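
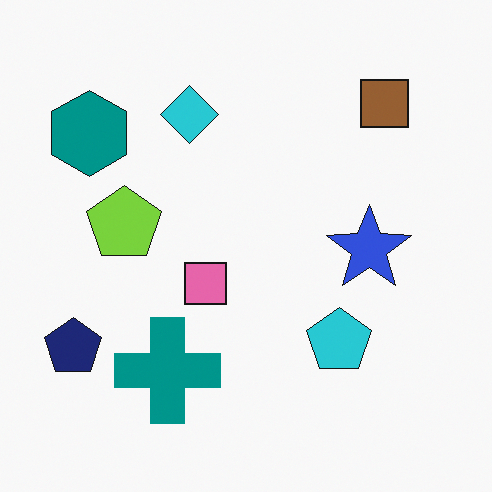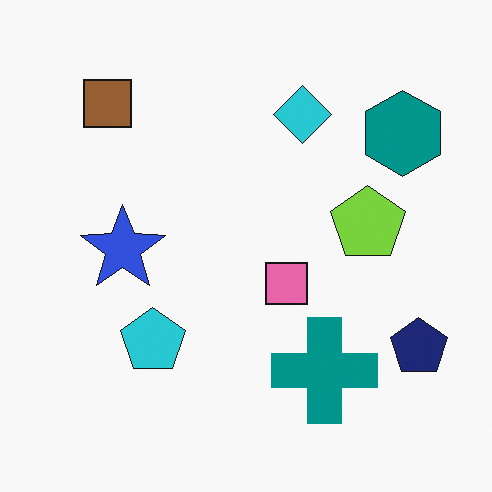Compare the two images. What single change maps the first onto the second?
Flipped horizontally (left ↔ right).

The navy pentagon is in the bottom-left of the first image and the bottom-right of the second — shapes on opposite sides of the vertical midline have swapped in a mirror flip.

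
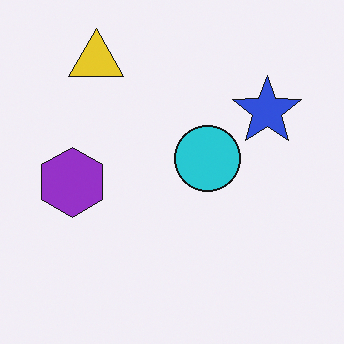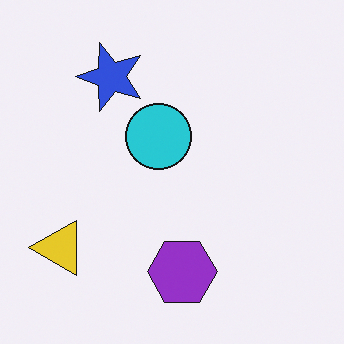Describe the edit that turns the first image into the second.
The image was rotated 90° counter-clockwise.

The yellow triangle sits in the top-left of the first image and the bottom-left of the second — consistent with a whole-image 90° counter-clockwise rotation.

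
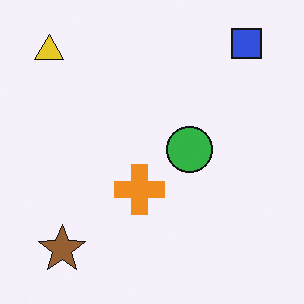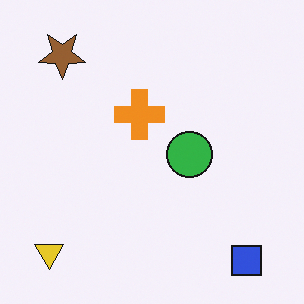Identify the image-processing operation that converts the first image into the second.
The second image is the first flipped vertically (top ↔ bottom).

The blue square is in the top-right of the first image and the bottom-right of the second — shapes on opposite sides of the horizontal midline have swapped in a mirror flip.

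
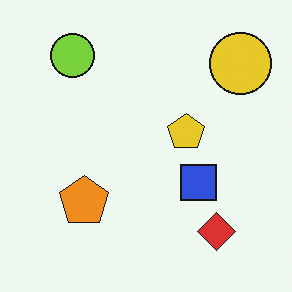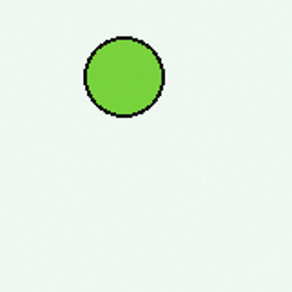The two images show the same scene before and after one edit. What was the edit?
The image was cropped to a noticeably smaller region and rescaled.

The visible shapes are larger and the field of view is narrower; shapes near the original edges may be partly or wholly outside the frame — a crop-and-rescale.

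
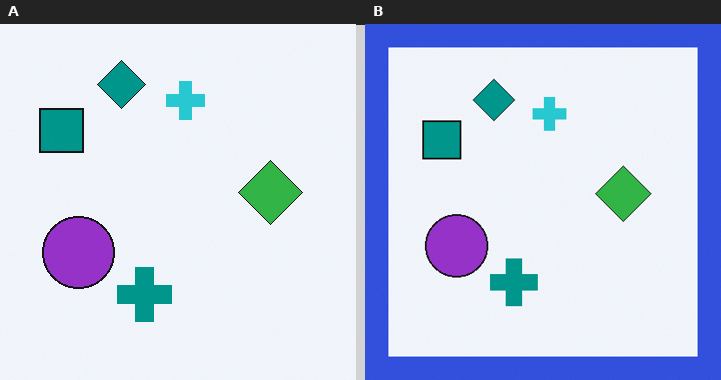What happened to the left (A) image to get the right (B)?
It was framed with a blue border.

A solid blue frame runs around the edge of the right (B) image, with the content slightly shrunk inside it.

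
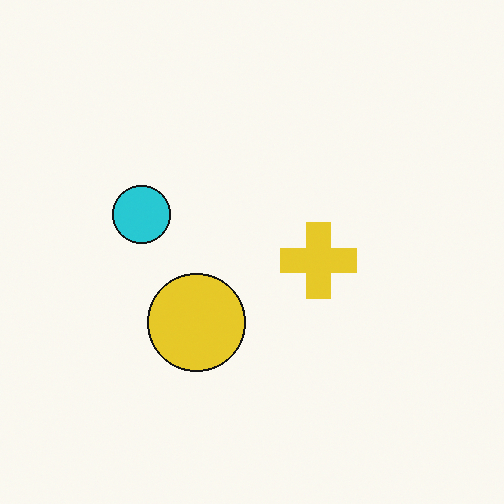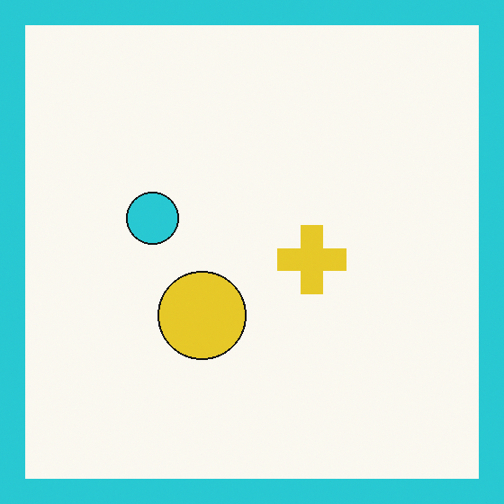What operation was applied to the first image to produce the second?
The transformation is: framed with a cyan border.

A solid cyan frame runs around the edge of the second image, with the content slightly shrunk inside it.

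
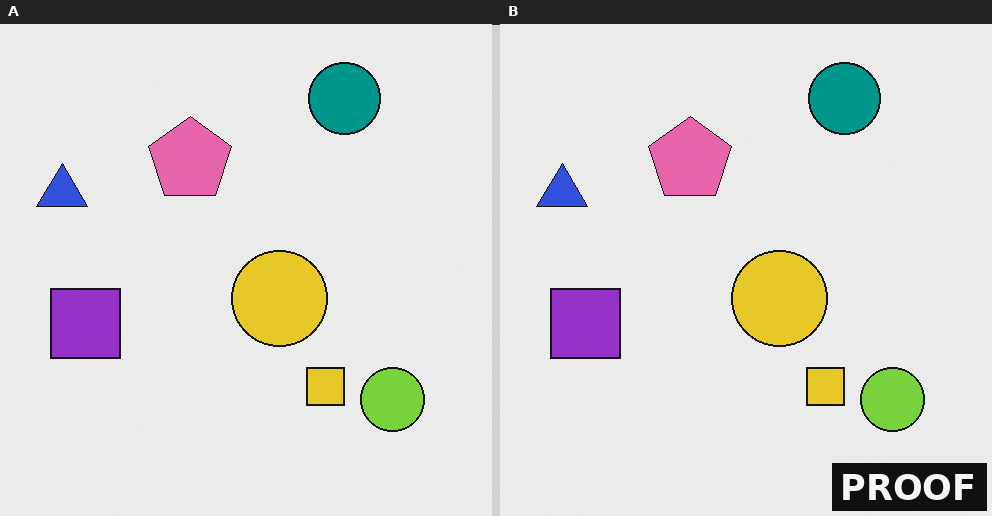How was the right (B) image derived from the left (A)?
It was watermarked with the text "PROOF" in the lower-right corner.

A dark label reading "PROOF" appears in the lower-right corner.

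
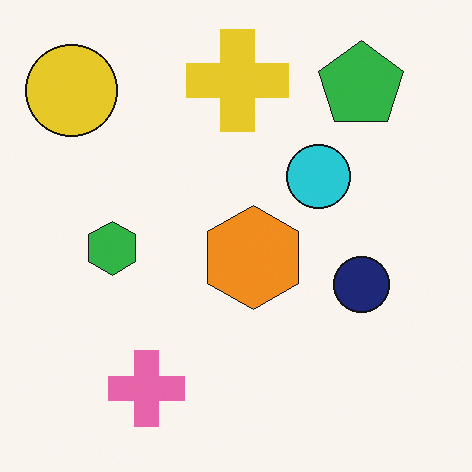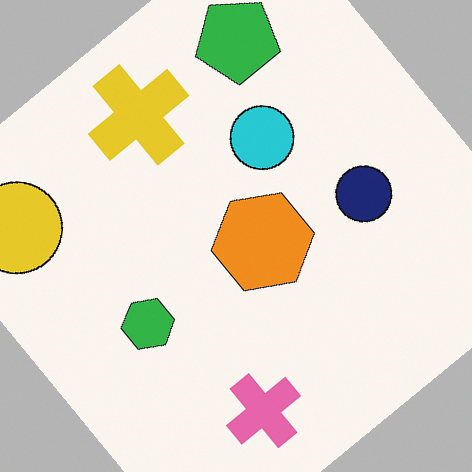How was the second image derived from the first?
The image was rotated counter-clockwise by a large amount — several tens of degrees.

Every shape is tilted by the same angle and the image corners show triangular fill wedges — a whole-image rotation by a non-right angle.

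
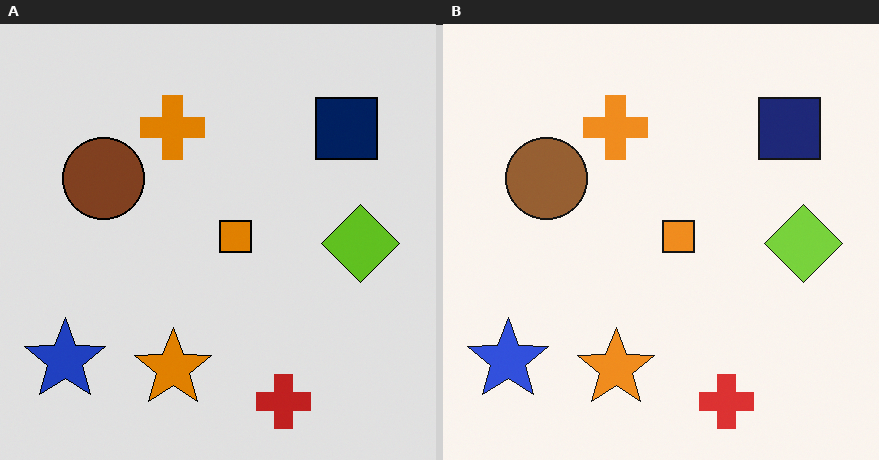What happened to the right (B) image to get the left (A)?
Posterized to a reduced palette.

Each flat color has snapped to a coarser quantized level — most visibly, the near-white background has dropped to a flat grey.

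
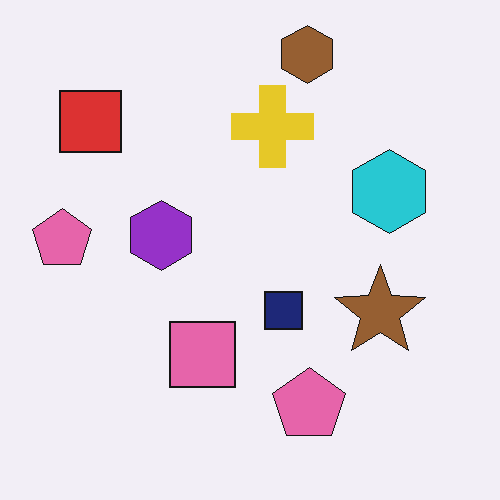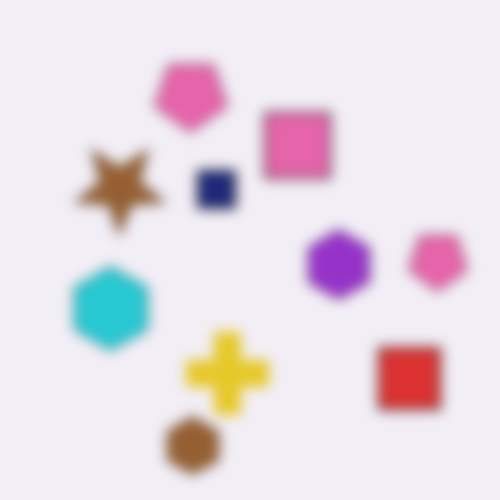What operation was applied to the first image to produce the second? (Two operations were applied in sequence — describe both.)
Rotated 180°, then heavily blurred.

The red square sits in the top-left of the first image and the bottom-right of the second — consistent with a whole-image 180° rotation. Shape edges and outlines are uniformly softened across the whole image.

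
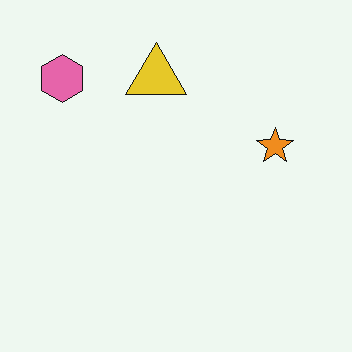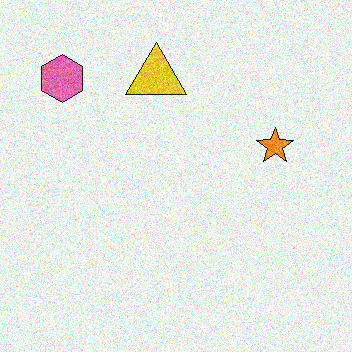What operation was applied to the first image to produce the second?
It was degraded with moderate additive noise.

Random speckle covers the whole image, including the flat background.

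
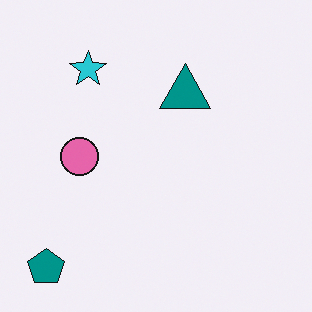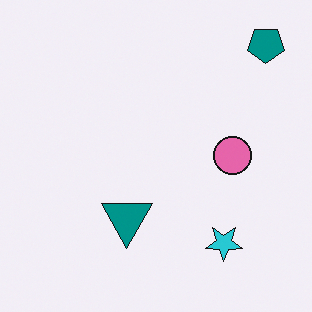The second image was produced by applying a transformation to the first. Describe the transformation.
Rotated 180°.

The teal pentagon sits in the bottom-left of the first image and the top-right of the second — consistent with a whole-image 180° rotation.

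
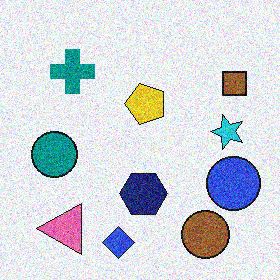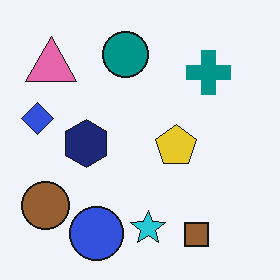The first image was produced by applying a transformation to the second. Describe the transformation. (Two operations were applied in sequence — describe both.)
Degraded with visible gaussian noise, then rotated 90° counter-clockwise.

Random speckle covers the whole image, including the flat background. The pink triangle sits in the top-left of the second image and the bottom-left of the first — consistent with a whole-image 90° counter-clockwise rotation.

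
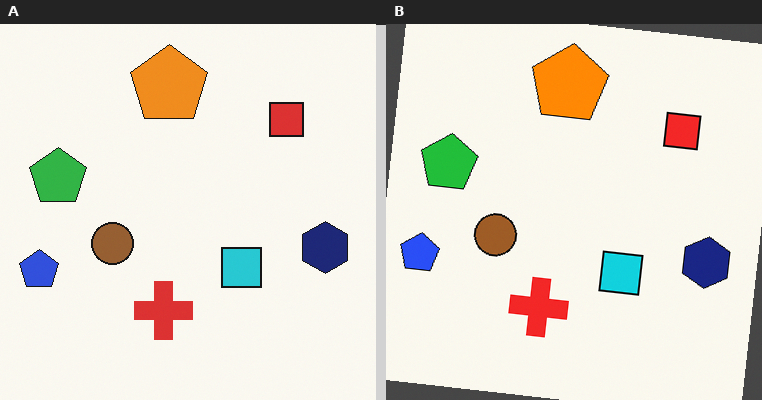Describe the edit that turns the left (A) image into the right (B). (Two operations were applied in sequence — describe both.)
The right (B) image is the left (A) rotated clockwise by a slight angle, then slightly oversaturated.

Every shape is tilted by the same angle and the image corners show triangular fill wedges — a whole-image rotation by a non-right angle. All colors are more vivid — a global saturation change.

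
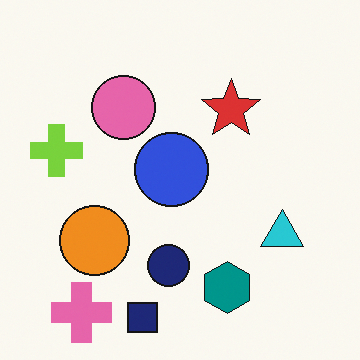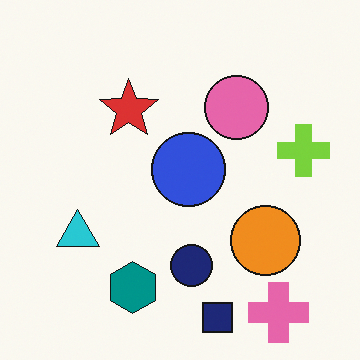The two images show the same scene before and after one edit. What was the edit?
The second image is the first flipped horizontally (left ↔ right).

The lime cross is in the left of the first image and the right of the second — shapes on opposite sides of the vertical midline have swapped in a mirror flip.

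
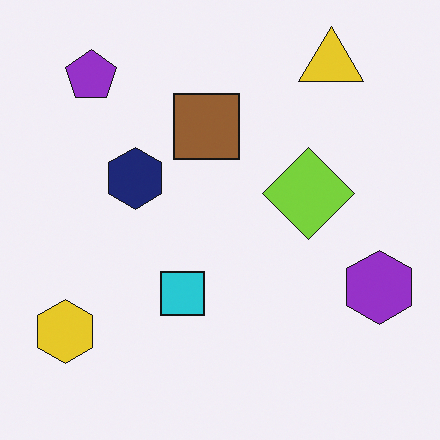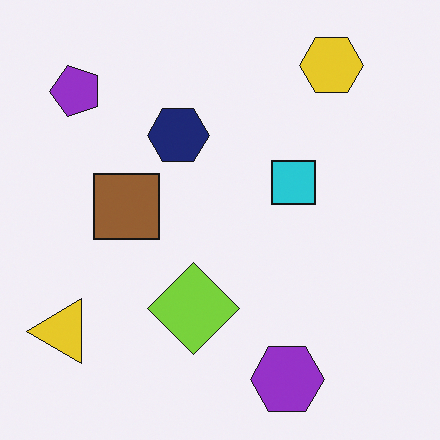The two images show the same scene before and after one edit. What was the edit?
This is the original image transposed (reflected across the top-left ↔ bottom-right diagonal).

Shapes have swapped their row and column positions — what was in the top-right is now in the bottom-left — a diagonal reflection.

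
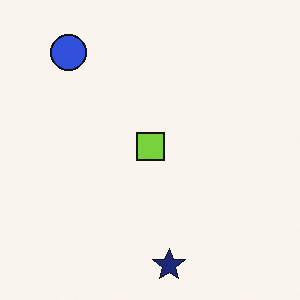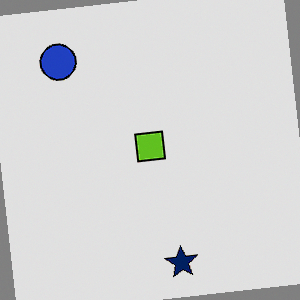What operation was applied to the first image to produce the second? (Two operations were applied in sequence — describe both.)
The transformation is: rotated counter-clockwise by a small amount, then posterized to a reduced palette.

Every shape is tilted by the same angle and the image corners show triangular fill wedges — a whole-image rotation by a non-right angle. Each flat color has snapped to a coarser quantized level — most visibly, the near-white background has dropped to a flat grey.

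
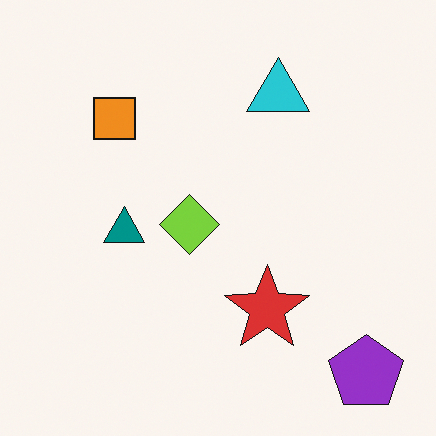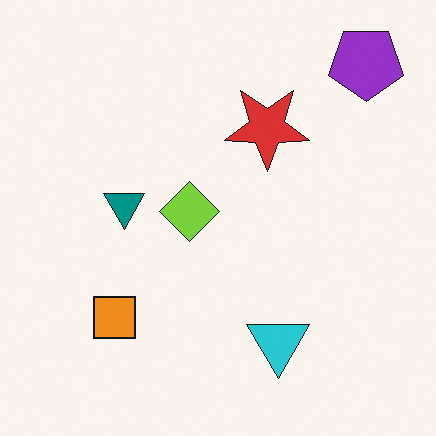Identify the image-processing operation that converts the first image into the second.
The second image is the first flipped vertically (top ↔ bottom).

The purple pentagon is in the bottom-right of the first image and the top-right of the second — shapes on opposite sides of the horizontal midline have swapped in a mirror flip.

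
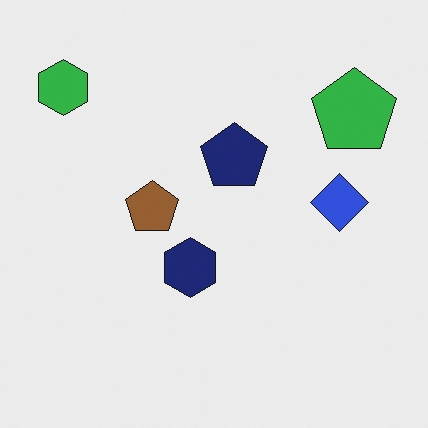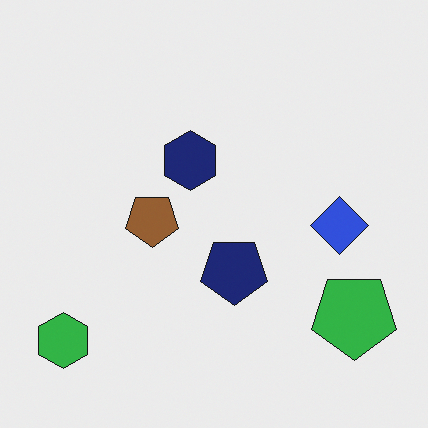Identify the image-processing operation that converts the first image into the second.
Flipped vertically (top ↔ bottom).

The green hexagon is in the top-left of the first image and the bottom-left of the second — shapes on opposite sides of the horizontal midline have swapped in a mirror flip.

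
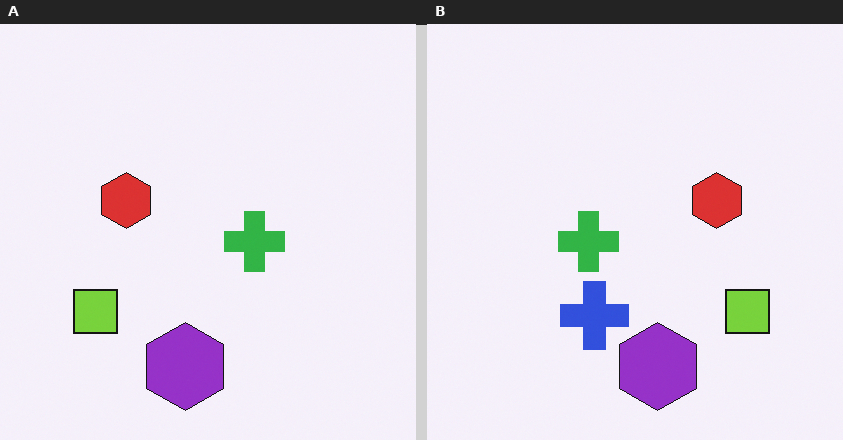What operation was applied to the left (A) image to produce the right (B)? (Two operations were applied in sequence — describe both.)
The transformation is: flipped horizontally (left ↔ right), then overlaid with an additional blue cross.

The lime square is in the bottom-left of the left (A) image and the bottom-right of the right (B) — shapes on opposite sides of the vertical midline have swapped in a mirror flip. A blue cross appears in the right (B) image that is absent from the left (A).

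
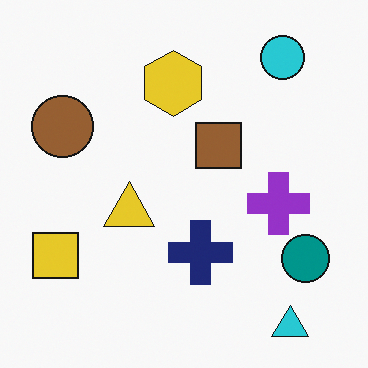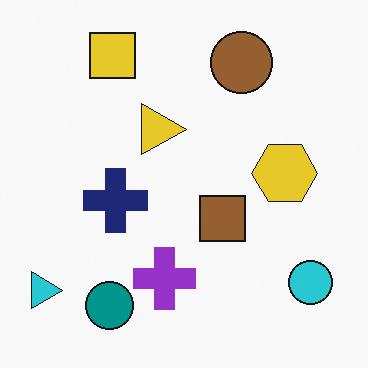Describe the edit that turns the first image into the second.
Rotated 90° clockwise.

The cyan triangle sits in the bottom-right of the first image and the bottom-left of the second — consistent with a whole-image 90° clockwise rotation.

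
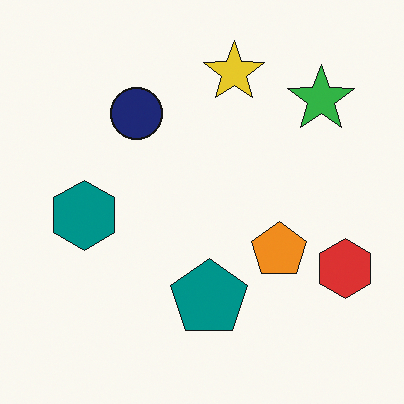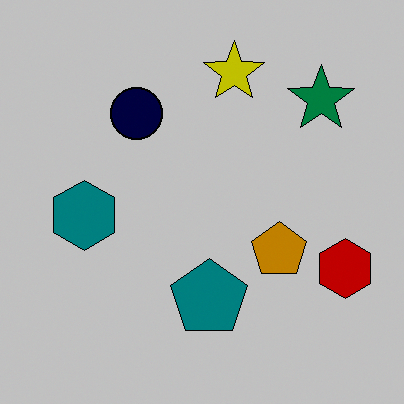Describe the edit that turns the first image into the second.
The second image is the first heavily posterized to just a handful of flat colors.

Each flat color has snapped to a coarser quantized level — most visibly, the near-white background has dropped to a flat grey.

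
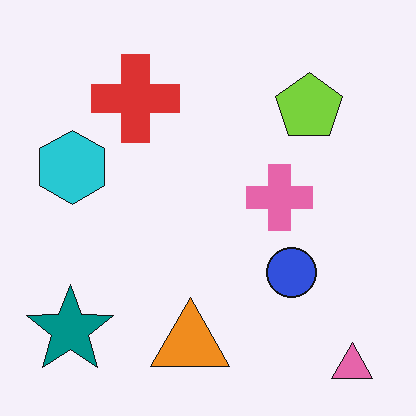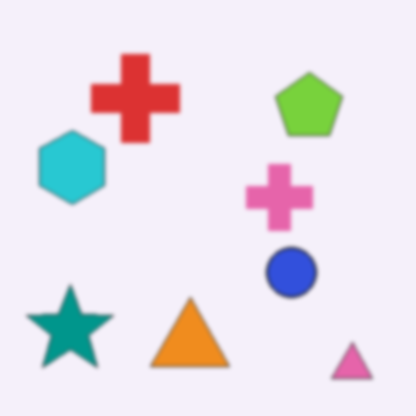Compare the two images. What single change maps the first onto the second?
The transformation is: given a subtle gaussian blur.

Shape edges and outlines are uniformly softened across the whole image.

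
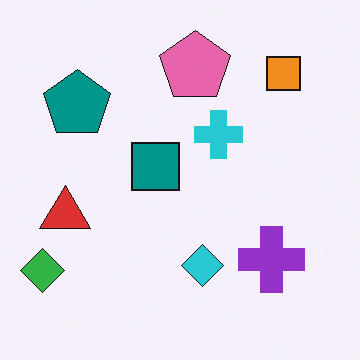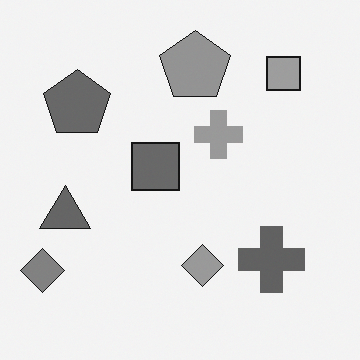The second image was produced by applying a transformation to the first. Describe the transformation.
The second image is the first converted to grayscale.

All color is removed — every shape is now a shade of grey.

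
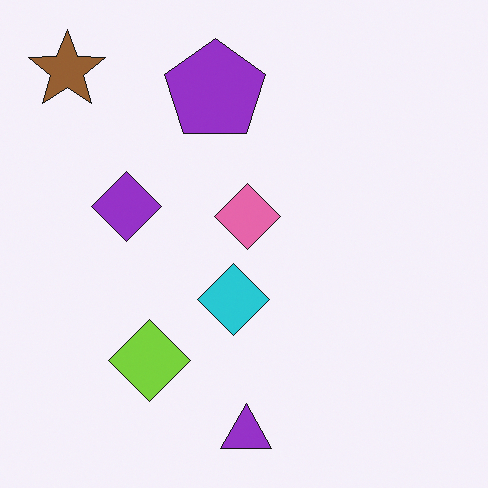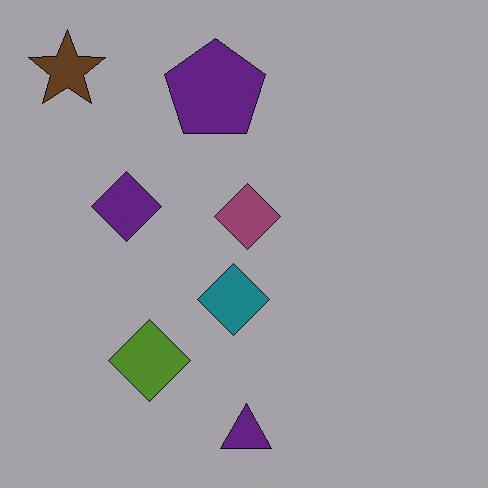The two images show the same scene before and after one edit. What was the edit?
It was substantially darkened.

Every pixel — background and shapes alike — is uniformly darkened.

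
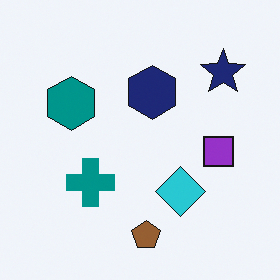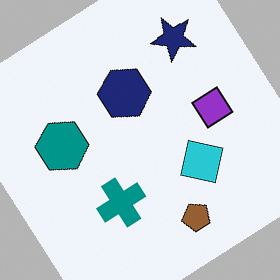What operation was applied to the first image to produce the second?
Rotated counter-clockwise by a large amount — several tens of degrees.

Every shape is tilted by the same angle and the image corners show triangular fill wedges — a whole-image rotation by a non-right angle.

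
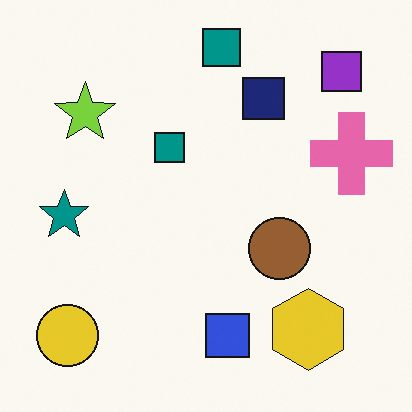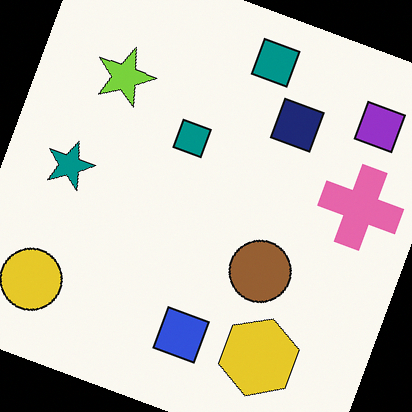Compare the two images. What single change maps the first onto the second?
This is the original image rotated clockwise by a moderate amount.

Every shape is tilted by the same angle and the image corners show triangular fill wedges — a whole-image rotation by a non-right angle.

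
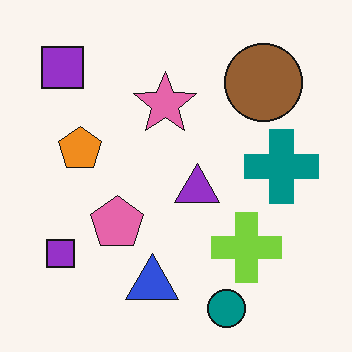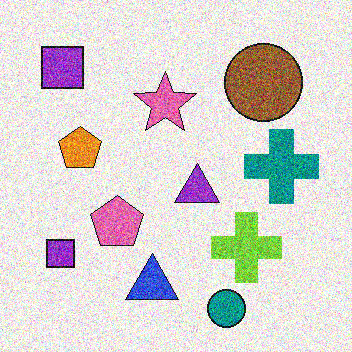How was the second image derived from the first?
This is the original image degraded with heavy additive noise.

Random speckle covers the whole image, including the flat background.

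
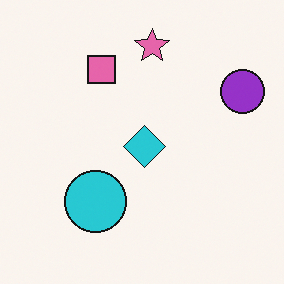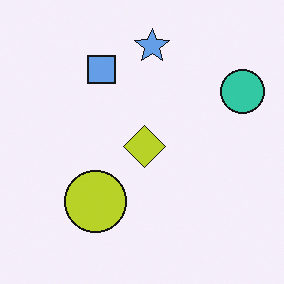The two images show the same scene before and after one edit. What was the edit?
Hue-shifted by a large amount.

Every shape's color has rotated by the same amount around the hue wheel — a uniform hue shift.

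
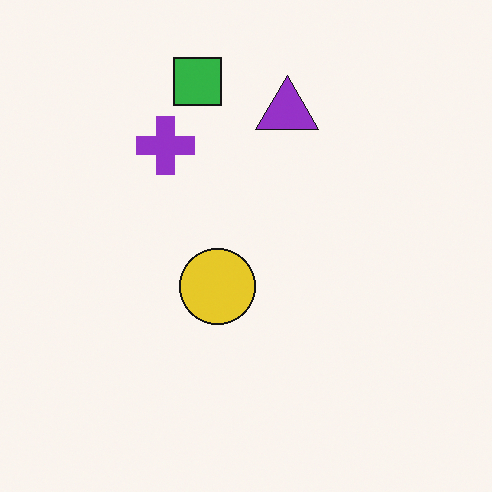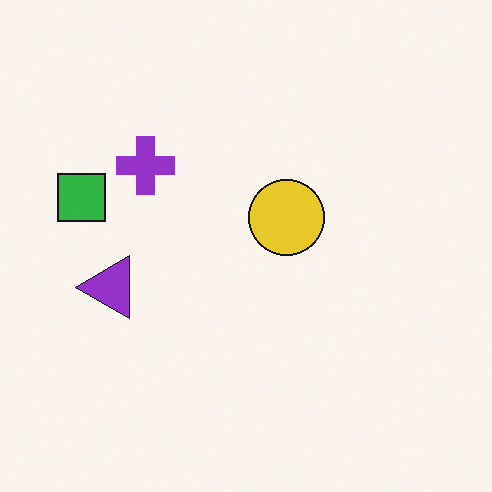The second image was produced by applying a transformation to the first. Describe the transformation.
It was transposed (reflected across the top-left ↔ bottom-right diagonal).

Shapes have swapped their row and column positions — what was in the top-right is now in the bottom-left — a diagonal reflection.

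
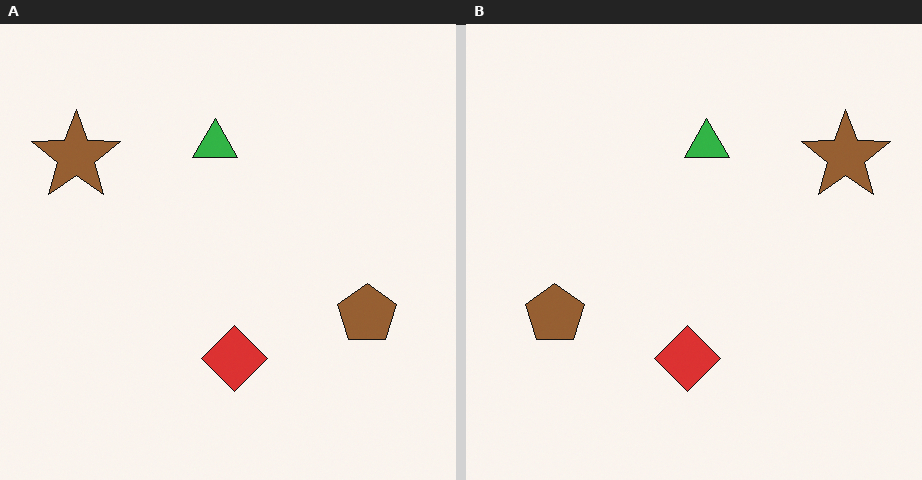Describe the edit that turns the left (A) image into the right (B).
The right (B) image is the left (A) flipped horizontally (left ↔ right).

The brown star is in the top-left of the left (A) image and the top-right of the right (B) — shapes on opposite sides of the vertical midline have swapped in a mirror flip.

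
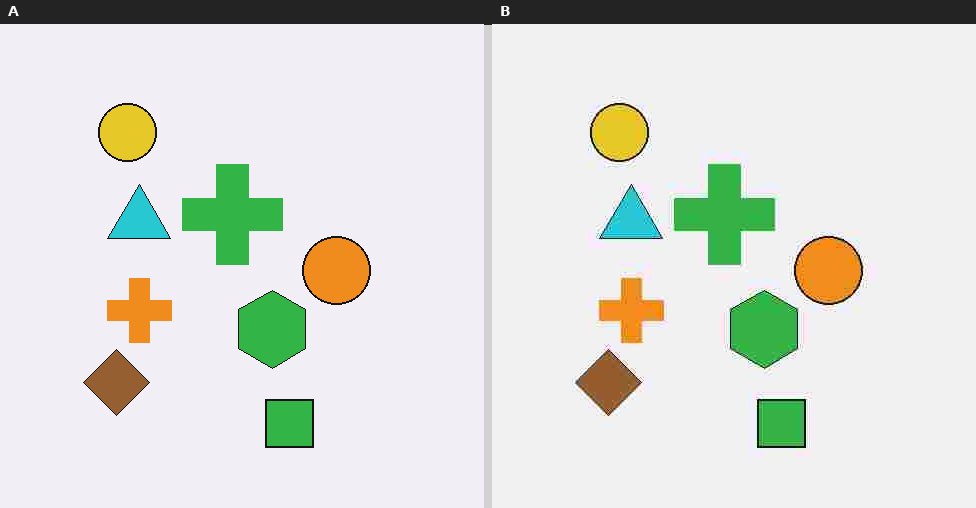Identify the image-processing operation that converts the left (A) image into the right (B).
Degraded with heavy JPEG compression.

Blocky 8×8 compression artifacts appear around shape edges and the flat background shows ringing — characteristic JPEG degradation.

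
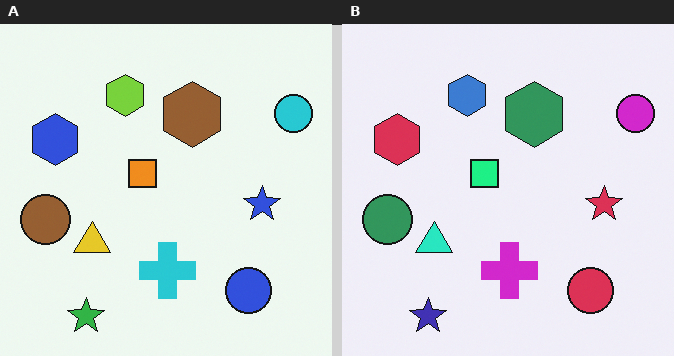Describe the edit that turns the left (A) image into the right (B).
It was hue-shifted by a moderate amount.

Every shape's color has rotated by the same amount around the hue wheel — a uniform hue shift.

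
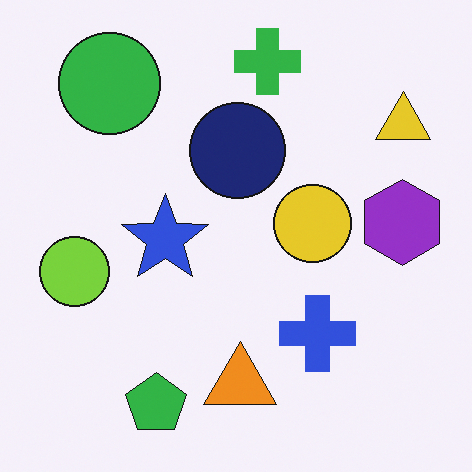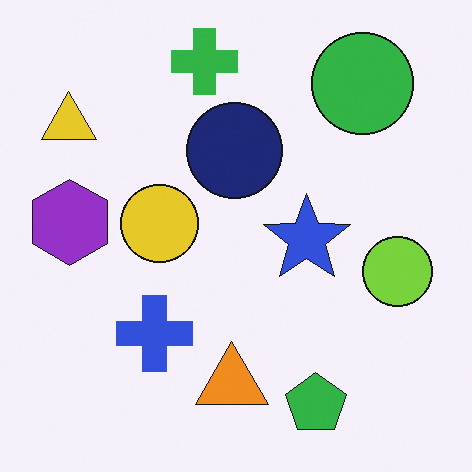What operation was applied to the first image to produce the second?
It was flipped horizontally (left ↔ right).

The yellow triangle is in the top-right of the first image and the top-left of the second — shapes on opposite sides of the vertical midline have swapped in a mirror flip.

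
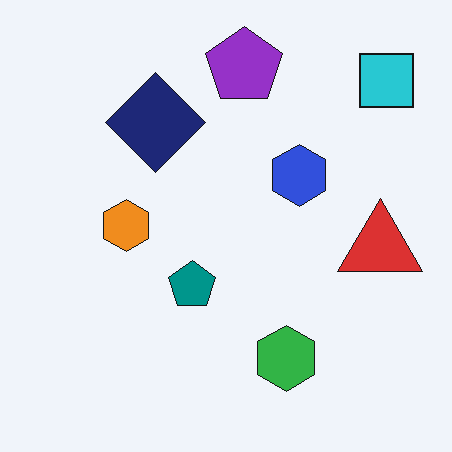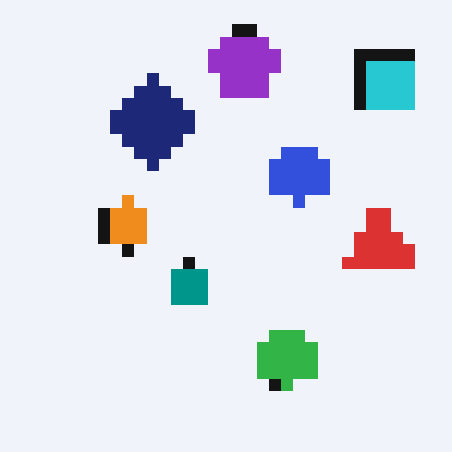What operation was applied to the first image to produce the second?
The image was coarsely pixelated.

Shapes are reduced to large square blocks; fine edges and outlines are lost — a downscale-then-upscale (mosaic) effect.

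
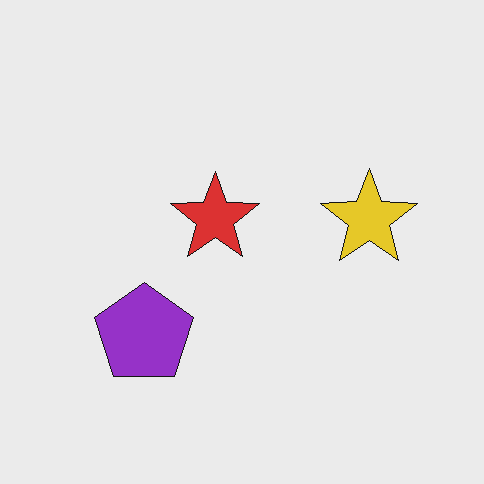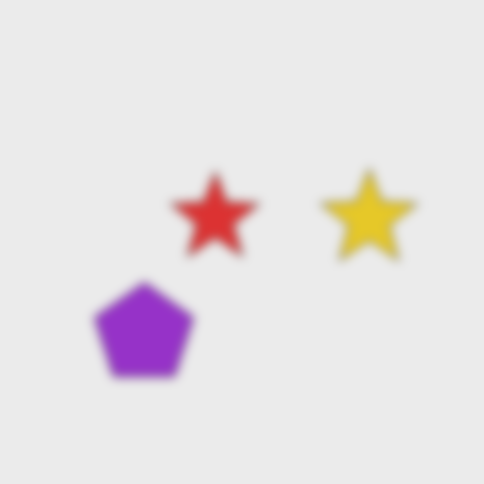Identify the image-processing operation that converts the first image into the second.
The image was strongly gaussian-blurred.

Shape edges and outlines are uniformly softened across the whole image.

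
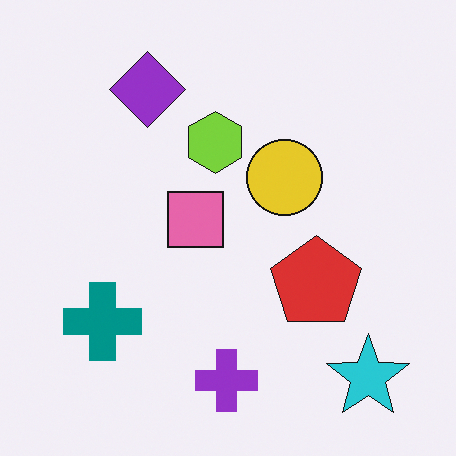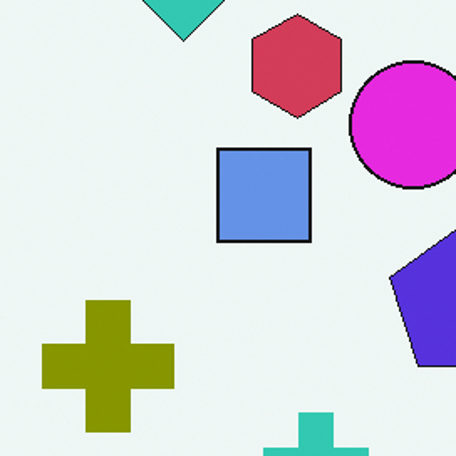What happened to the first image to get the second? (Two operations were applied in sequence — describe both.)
It was hue-shifted through roughly half the color wheel, then cropped tightly and scaled back up.

Every shape's color has rotated by the same amount around the hue wheel — a uniform hue shift. The visible shapes are larger and the field of view is narrower; shapes near the original edges may be partly or wholly outside the frame — a crop-and-rescale.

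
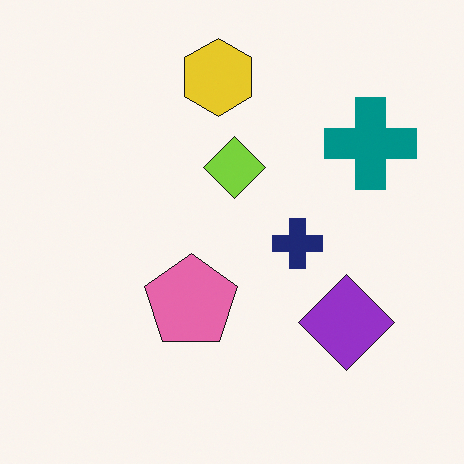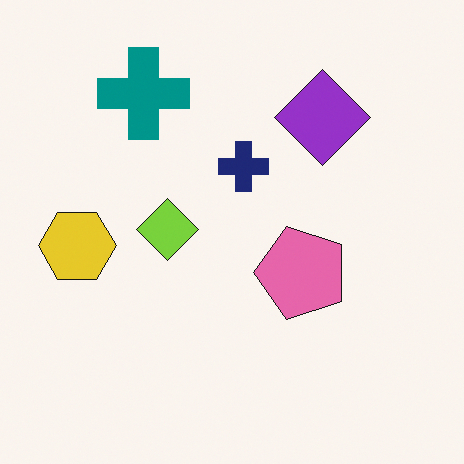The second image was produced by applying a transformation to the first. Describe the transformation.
This is the original image rotated 90° counter-clockwise.

The teal cross sits in the top-right of the first image and the top-left of the second — consistent with a whole-image 90° counter-clockwise rotation.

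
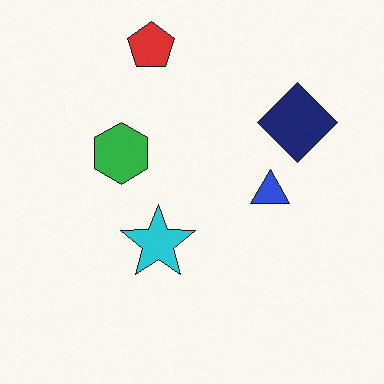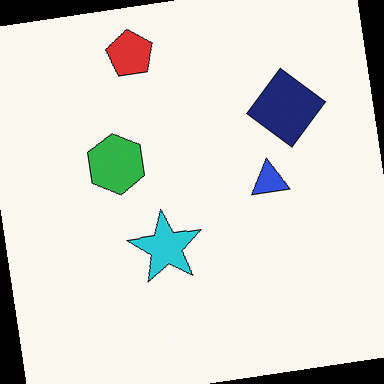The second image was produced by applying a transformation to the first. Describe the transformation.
The transformation is: rotated counter-clockwise by a small amount.

Every shape is tilted by the same angle and the image corners show triangular fill wedges — a whole-image rotation by a non-right angle.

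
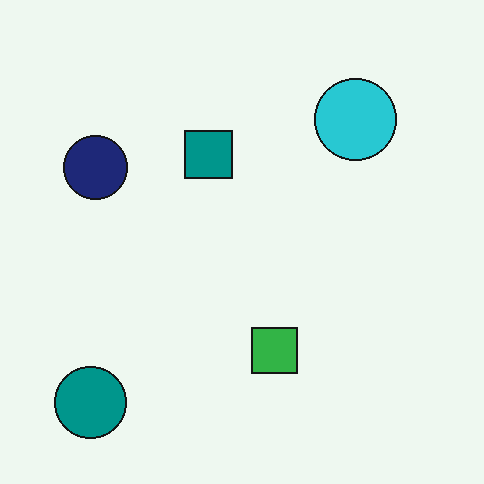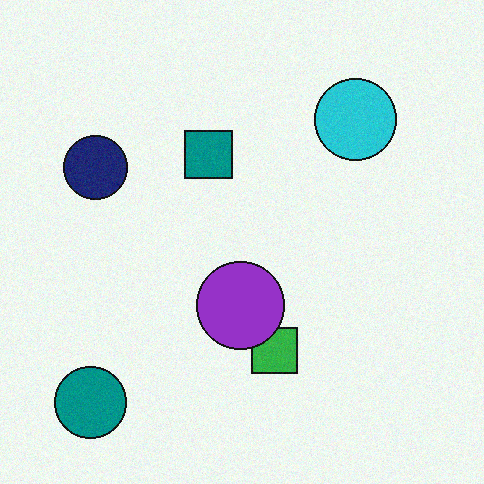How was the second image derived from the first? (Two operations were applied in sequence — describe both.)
The second image is the first degraded with a light layer of grain, then overlaid with an additional purple circle.

Random speckle covers the whole image, including the flat background. A purple circle appears in the second image that is absent from the first.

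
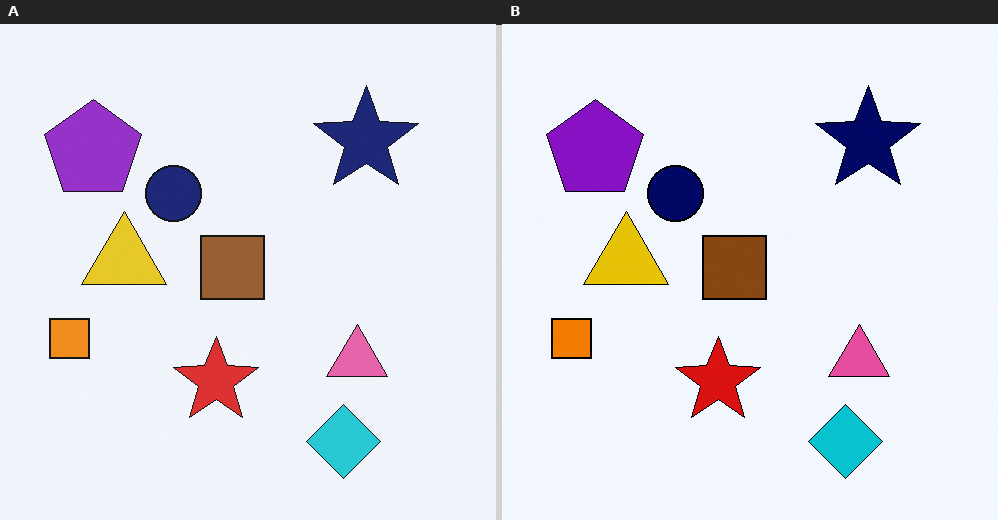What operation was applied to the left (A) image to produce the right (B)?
Given slightly increased contrast.

Tones are pushed away from mid-grey across the whole image — a global contrast change.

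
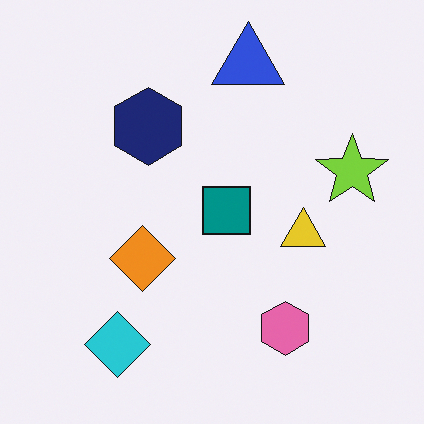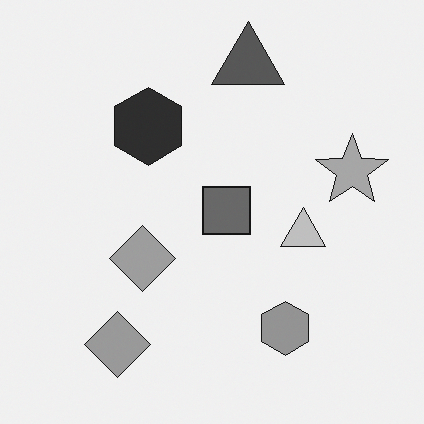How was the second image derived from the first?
The image was converted to grayscale.

All color is removed — every shape is now a shade of grey.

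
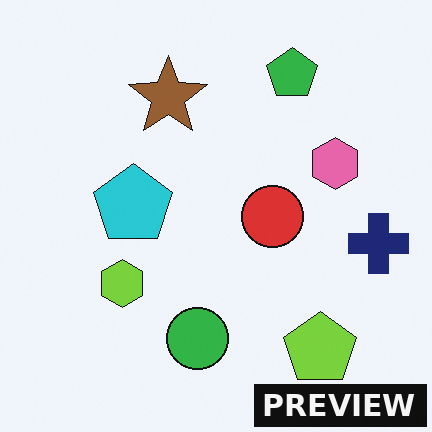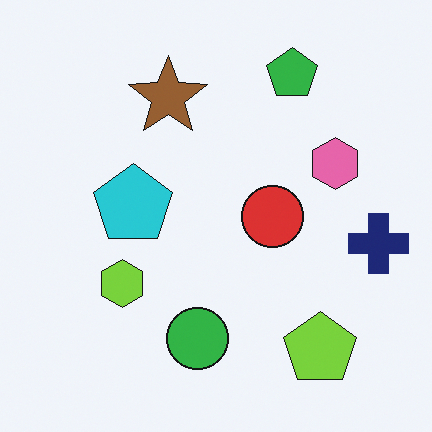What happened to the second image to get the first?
Watermarked with the text "PREVIEW" in the lower-right corner.

A dark label reading "PREVIEW" appears in the lower-right corner.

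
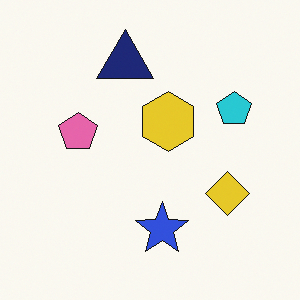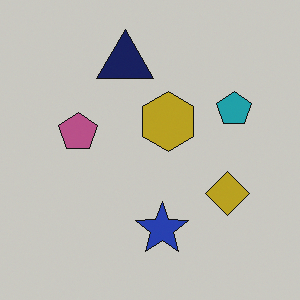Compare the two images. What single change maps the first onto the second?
The transformation is: darkened a little.

Every pixel — background and shapes alike — is uniformly darkened.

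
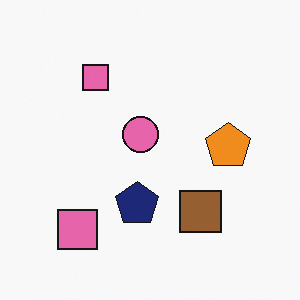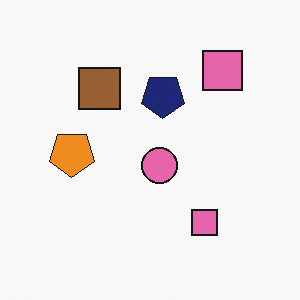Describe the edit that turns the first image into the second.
The image was rotated 180°.

The brown square sits in the bottom of the first image and the top-left of the second — consistent with a whole-image 180° rotation.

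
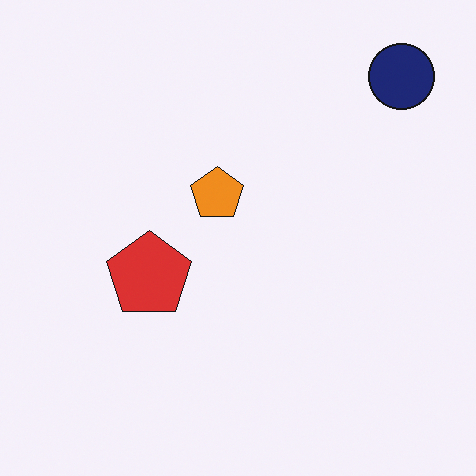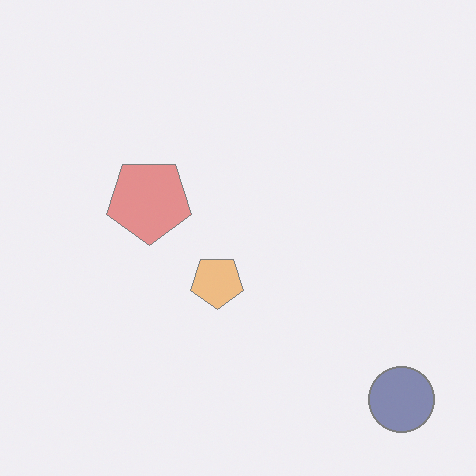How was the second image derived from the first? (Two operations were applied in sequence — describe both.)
Washed out (contrast reduced), then flipped vertically (top ↔ bottom).

Tones are pushed toward mid-grey across the whole image — a global contrast change. The navy circle is in the top-right of the first image and the bottom-right of the second — shapes on opposite sides of the horizontal midline have swapped in a mirror flip.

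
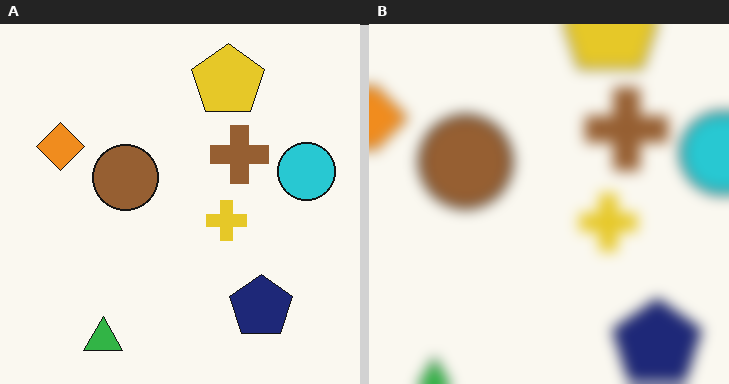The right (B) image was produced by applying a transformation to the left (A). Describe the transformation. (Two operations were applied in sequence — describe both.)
The transformation is: cropped to a modestly smaller region and rescaled, then heavily blurred.

The visible shapes are larger and the field of view is narrower; shapes near the original edges may be partly or wholly outside the frame — a crop-and-rescale. Shape edges and outlines are uniformly softened across the whole image.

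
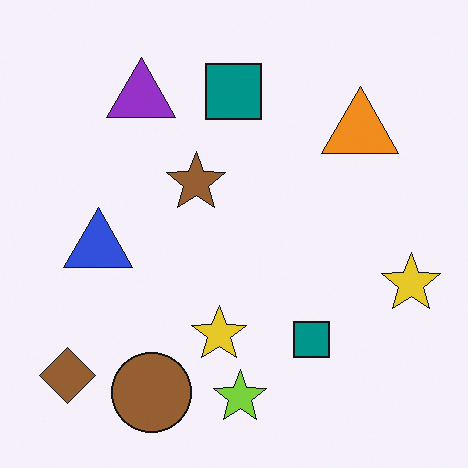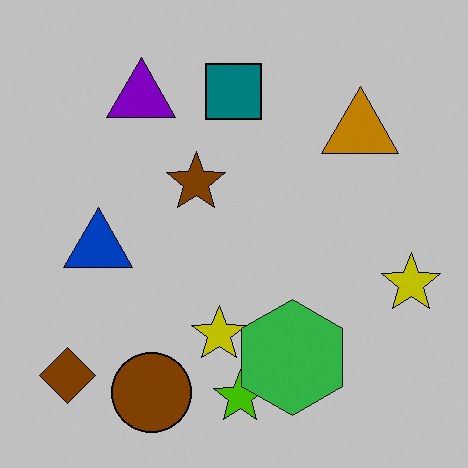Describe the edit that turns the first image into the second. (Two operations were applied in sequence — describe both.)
It was aggressively posterized, then overlaid with an additional green hexagon.

Each flat color has snapped to a coarser quantized level — most visibly, the near-white background has dropped to a flat grey. A green hexagon appears in the second image that is absent from the first.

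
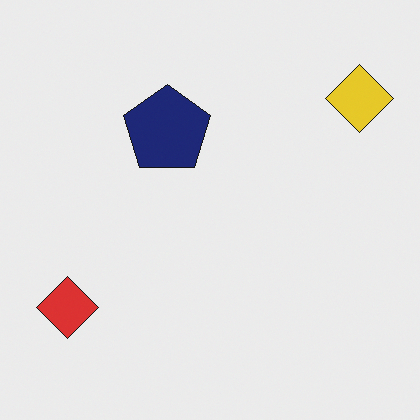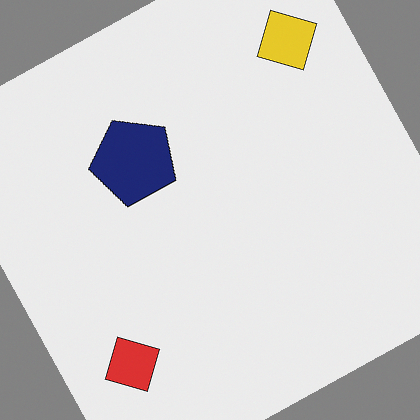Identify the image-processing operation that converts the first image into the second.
This is the original image rotated counter-clockwise by a clearly visible amount.

Every shape is tilted by the same angle and the image corners show triangular fill wedges — a whole-image rotation by a non-right angle.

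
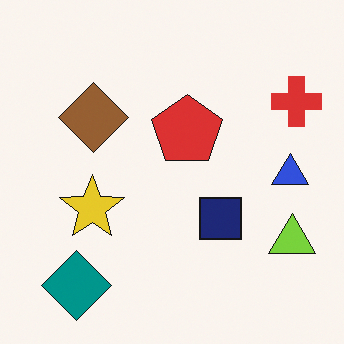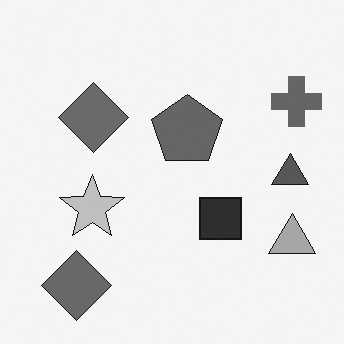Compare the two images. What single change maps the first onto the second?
It was converted to grayscale.

All color is removed — every shape is now a shade of grey.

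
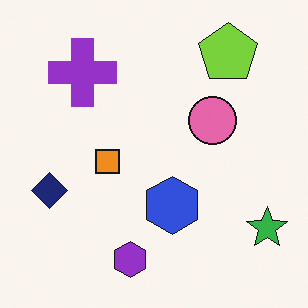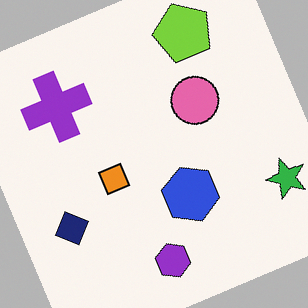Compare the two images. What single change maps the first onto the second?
The image was rotated counter-clockwise by a moderate amount.

Every shape is tilted by the same angle and the image corners show triangular fill wedges — a whole-image rotation by a non-right angle.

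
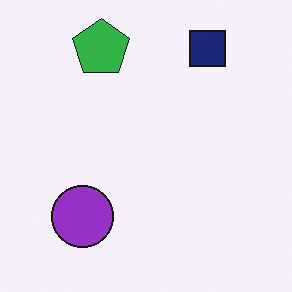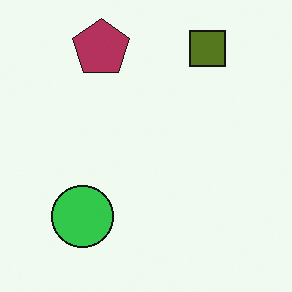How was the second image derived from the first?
The image was hue-shifted by a large amount.

Every shape's color has rotated by the same amount around the hue wheel — a uniform hue shift.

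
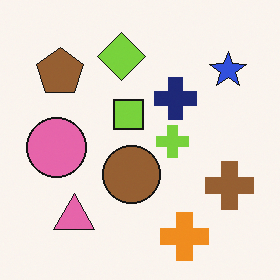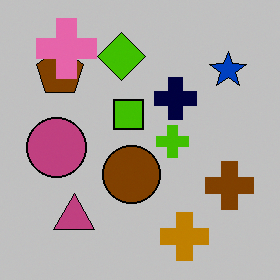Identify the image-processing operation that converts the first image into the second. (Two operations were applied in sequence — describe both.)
This is the original image heavily posterized to just a handful of flat colors, then overlaid with an additional pink cross.

Each flat color has snapped to a coarser quantized level — most visibly, the near-white background has dropped to a flat grey. A pink cross appears in the second image that is absent from the first.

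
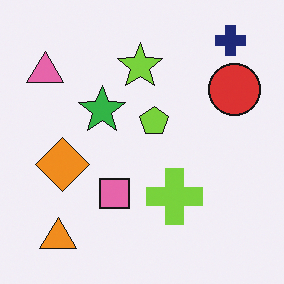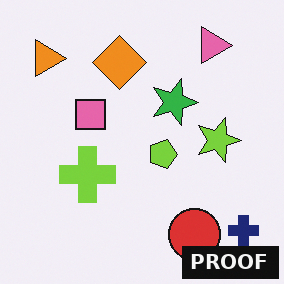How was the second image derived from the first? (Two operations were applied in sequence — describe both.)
It was rotated 90° clockwise, then watermarked with the text "PROOF" in the lower-right corner.

The navy cross sits in the top-right of the first image and the bottom-right of the second — consistent with a whole-image 90° clockwise rotation. A dark label reading "PROOF" appears in the lower-right corner.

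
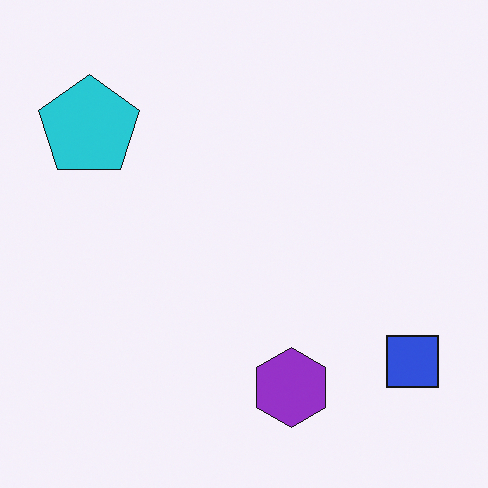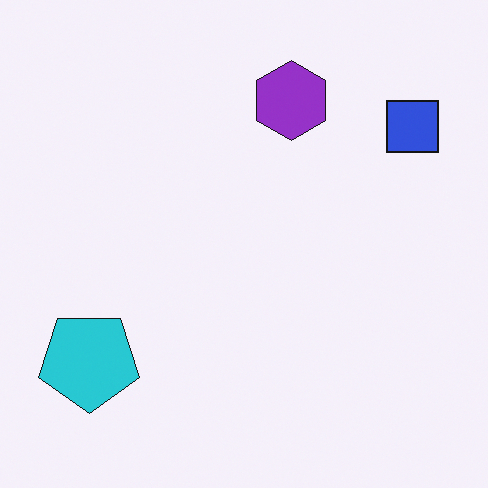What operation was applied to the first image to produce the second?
The second image is the first flipped vertically (top ↔ bottom).

The purple hexagon is in the bottom of the first image and the top of the second — shapes on opposite sides of the horizontal midline have swapped in a mirror flip.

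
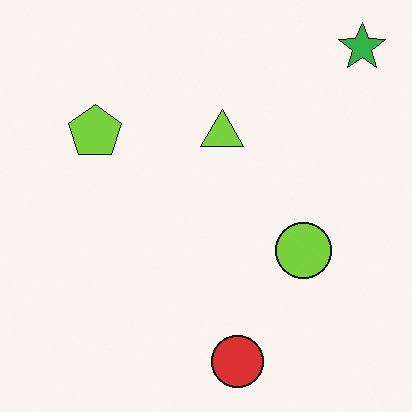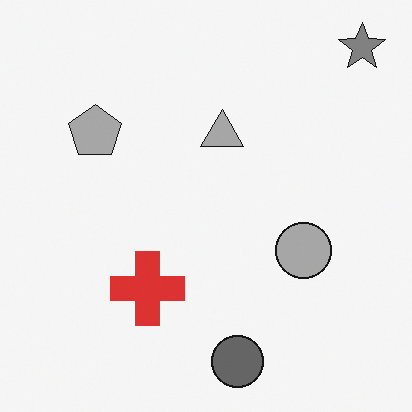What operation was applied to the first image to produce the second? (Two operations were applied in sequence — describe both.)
It was converted to grayscale, then overlaid with an additional red cross.

All color is removed — every shape is now a shade of grey. A red cross appears in the second image that is absent from the first.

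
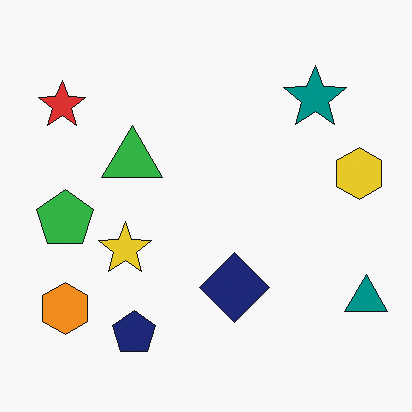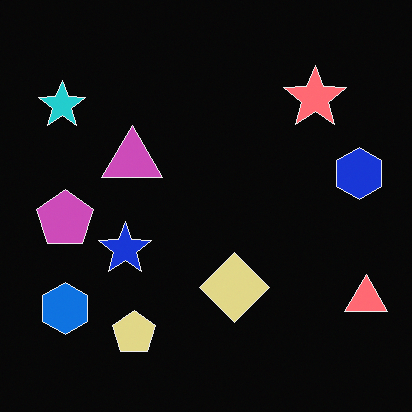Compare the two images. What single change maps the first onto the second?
It was color-inverted (negative).

The light background has become dark and every shape's color is its complement — a photographic negative.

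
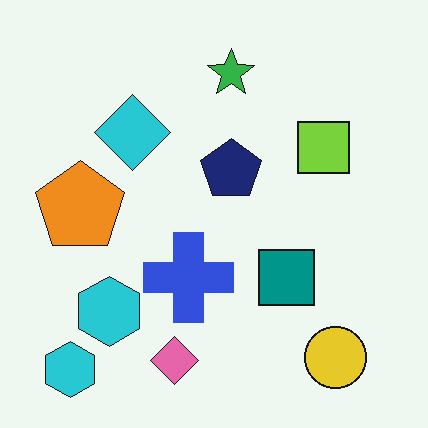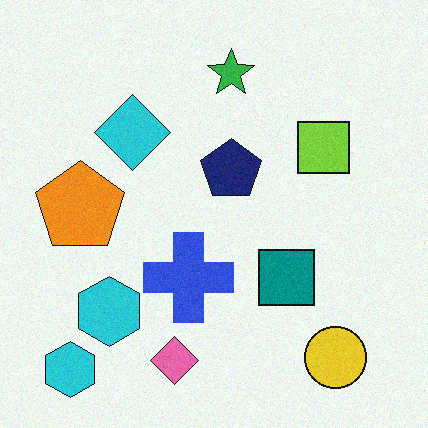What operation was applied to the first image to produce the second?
The transformation is: degraded with light additive noise.

Random speckle covers the whole image, including the flat background.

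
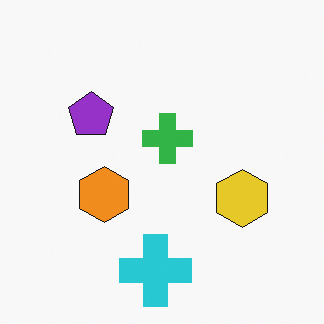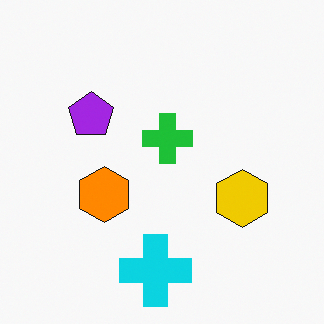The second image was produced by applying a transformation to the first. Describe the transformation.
This is the original image slightly oversaturated.

All colors are more vivid — a global saturation change.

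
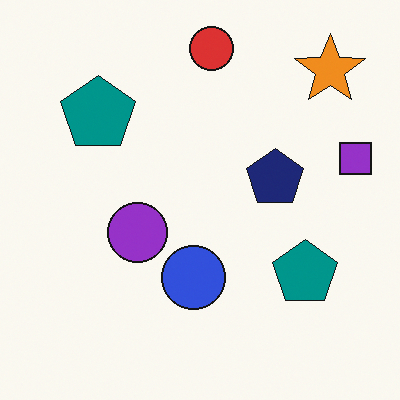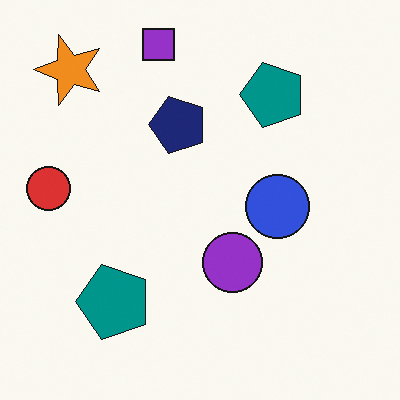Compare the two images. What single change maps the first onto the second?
This is the original image rotated 90° counter-clockwise.

The orange star sits in the top-right of the first image and the top-left of the second — consistent with a whole-image 90° counter-clockwise rotation.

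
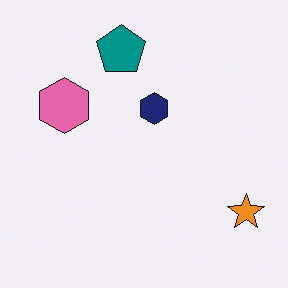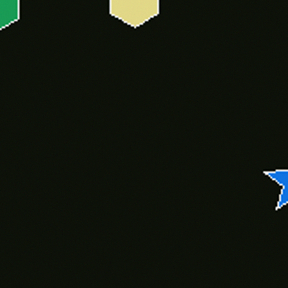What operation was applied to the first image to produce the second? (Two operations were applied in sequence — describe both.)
This is the original image cropped tightly and scaled back up, then color-inverted (negative).

The visible shapes are larger and the field of view is narrower; shapes near the original edges may be partly or wholly outside the frame — a crop-and-rescale. The light background has become dark and every shape's color is its complement — a photographic negative.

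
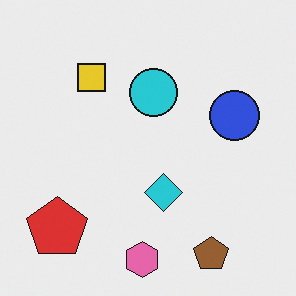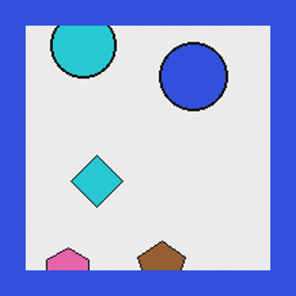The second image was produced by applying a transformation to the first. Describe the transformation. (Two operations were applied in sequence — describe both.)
The transformation is: cropped to a noticeably smaller region and rescaled, then framed with a blue border.

The visible shapes are larger and the field of view is narrower; shapes near the original edges may be partly or wholly outside the frame — a crop-and-rescale. A solid blue frame runs around the edge of the second image, with the content slightly shrunk inside it.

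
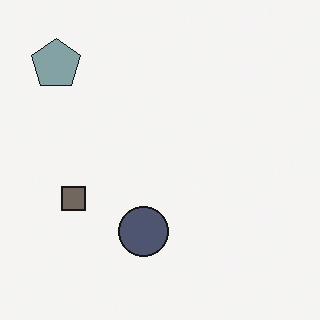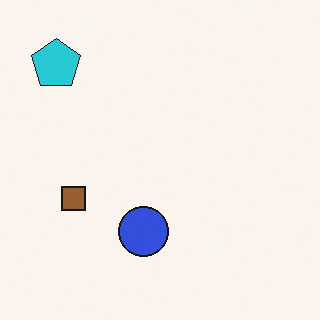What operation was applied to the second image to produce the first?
The first image is the second made much more muted (saturation change).

All colors are more muted and greyish — a global saturation change.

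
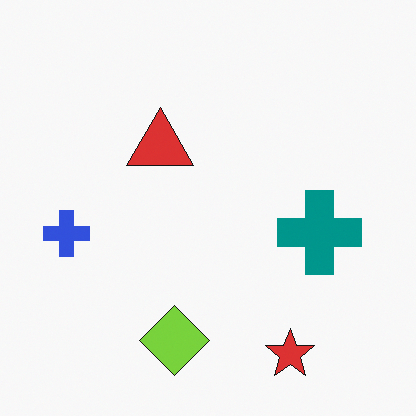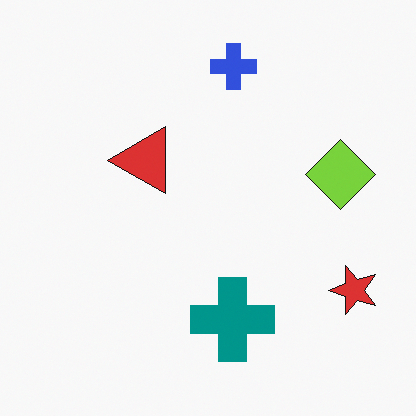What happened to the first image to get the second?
This is the original image transposed (reflected across the top-left ↔ bottom-right diagonal).

Shapes have swapped their row and column positions — what was in the top-right is now in the bottom-left — a diagonal reflection.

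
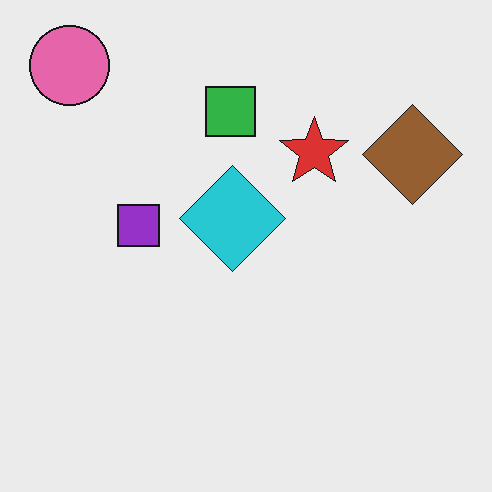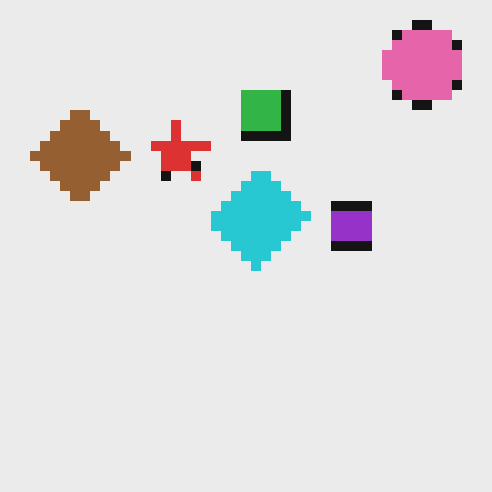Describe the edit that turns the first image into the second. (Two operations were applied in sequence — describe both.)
It was flipped horizontally (left ↔ right), then heavily pixelated into large blocks.

The pink circle is in the top-left of the first image and the top-right of the second — shapes on opposite sides of the vertical midline have swapped in a mirror flip. Shapes are reduced to large square blocks; fine edges and outlines are lost — a downscale-then-upscale (mosaic) effect.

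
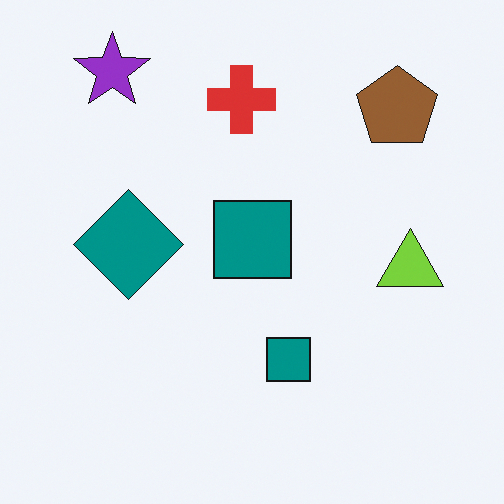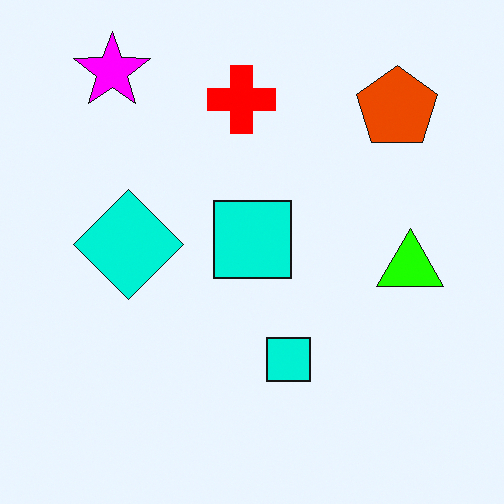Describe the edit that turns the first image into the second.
The second image is the first heavily oversaturated.

All colors are more vivid — a global saturation change.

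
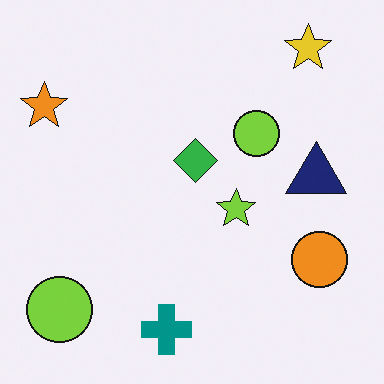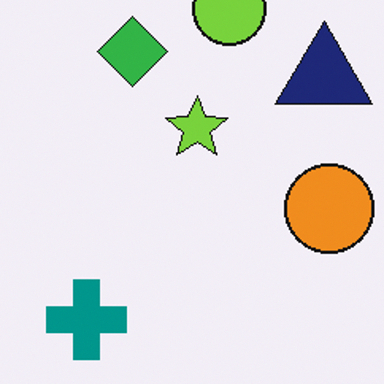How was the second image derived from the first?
The image was cropped to a modestly smaller region and rescaled.

The visible shapes are larger and the field of view is narrower; shapes near the original edges may be partly or wholly outside the frame — a crop-and-rescale.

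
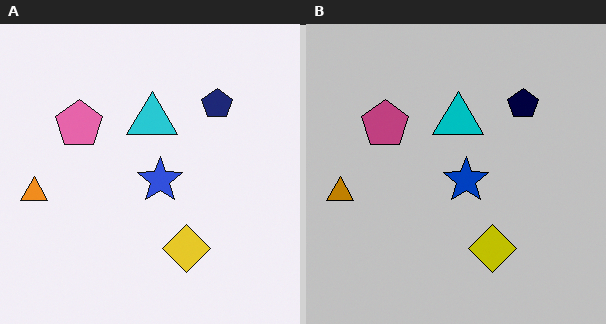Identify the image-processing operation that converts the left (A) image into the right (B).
The right (B) image is the left (A) heavily posterized to just a handful of flat colors.

Each flat color has snapped to a coarser quantized level — most visibly, the near-white background has dropped to a flat grey.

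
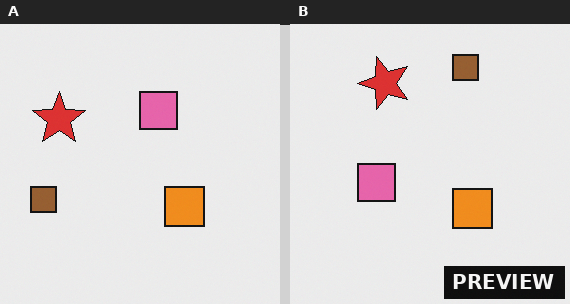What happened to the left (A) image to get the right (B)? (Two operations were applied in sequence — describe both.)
The image was transposed (reflected across the top-left ↔ bottom-right diagonal), then watermarked with the text "PREVIEW" in the lower-right corner.

Shapes have swapped their row and column positions — what was in the top-right is now in the bottom-left — a diagonal reflection. A dark label reading "PREVIEW" appears in the lower-right corner.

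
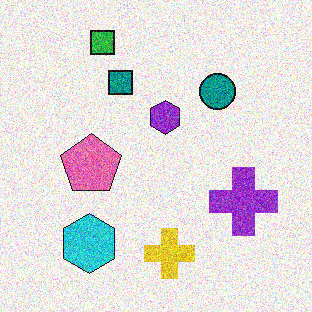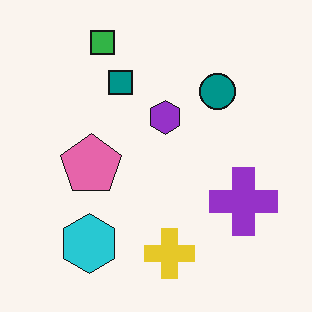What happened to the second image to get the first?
The transformation is: degraded with strong gaussian noise.

Random speckle covers the whole image, including the flat background.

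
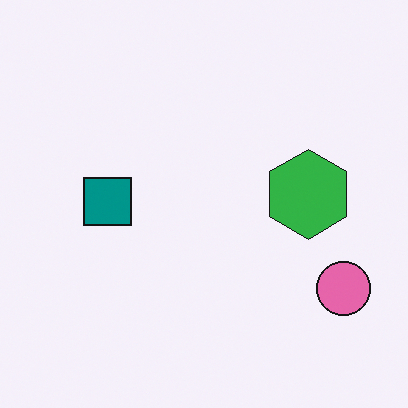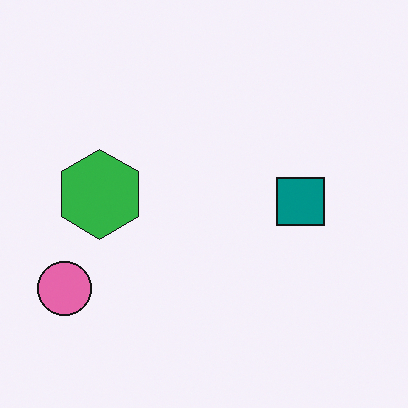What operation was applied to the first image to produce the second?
It was flipped horizontally (left ↔ right).

The pink circle is in the bottom-right of the first image and the bottom-left of the second — shapes on opposite sides of the vertical midline have swapped in a mirror flip.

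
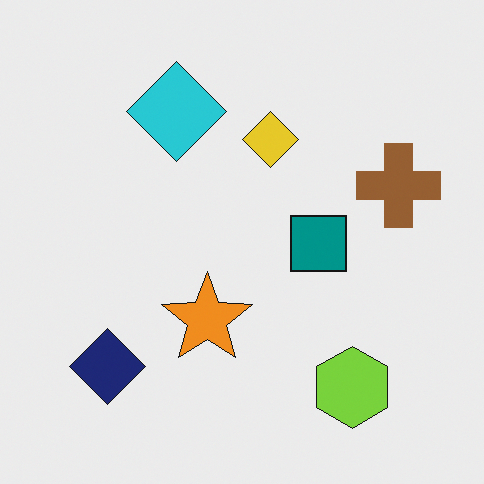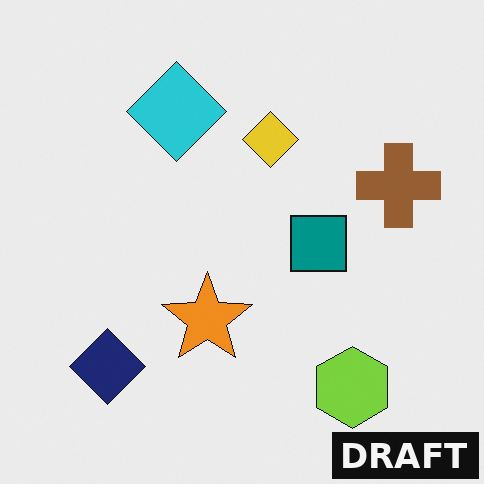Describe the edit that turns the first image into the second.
It was watermarked with the text "DRAFT" in the lower-right corner.

A dark label reading "DRAFT" appears in the lower-right corner.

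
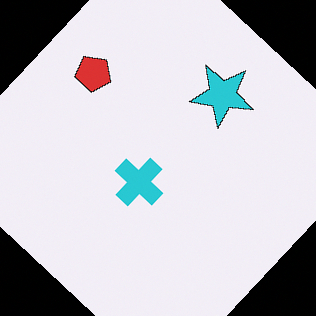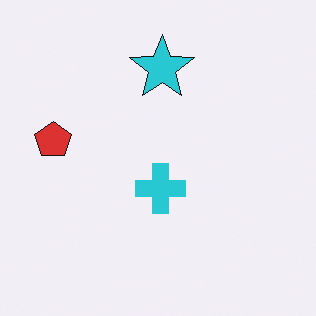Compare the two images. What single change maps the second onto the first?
The image was rotated clockwise by a large amount — several tens of degrees.

Every shape is tilted by the same angle and the image corners show triangular fill wedges — a whole-image rotation by a non-right angle.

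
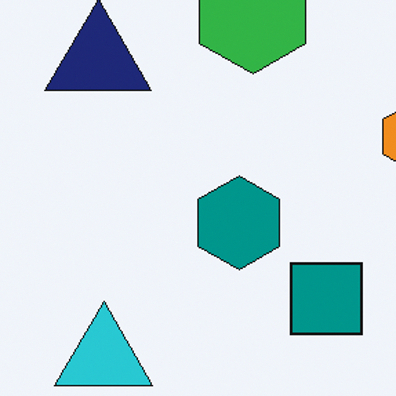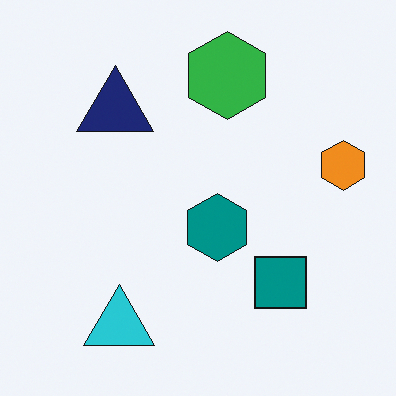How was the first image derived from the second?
It was cropped to a modestly smaller region and rescaled.

The visible shapes are larger and the field of view is narrower; shapes near the original edges may be partly or wholly outside the frame — a crop-and-rescale.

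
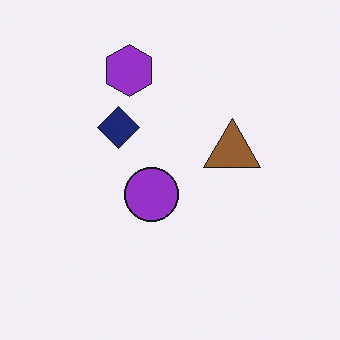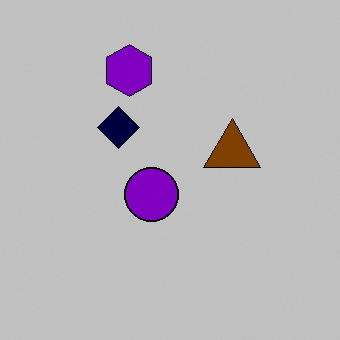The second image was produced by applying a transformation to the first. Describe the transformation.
The image was heavily posterized to just a handful of flat colors.

Each flat color has snapped to a coarser quantized level — most visibly, the near-white background has dropped to a flat grey.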